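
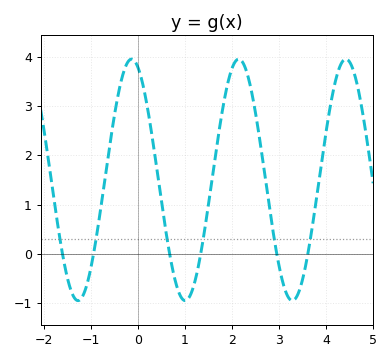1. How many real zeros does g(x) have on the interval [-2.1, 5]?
6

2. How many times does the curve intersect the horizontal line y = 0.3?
6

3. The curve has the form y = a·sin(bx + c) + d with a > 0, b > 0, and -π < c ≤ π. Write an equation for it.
y = 2.45sin(2.76x + 1.93) + 1.5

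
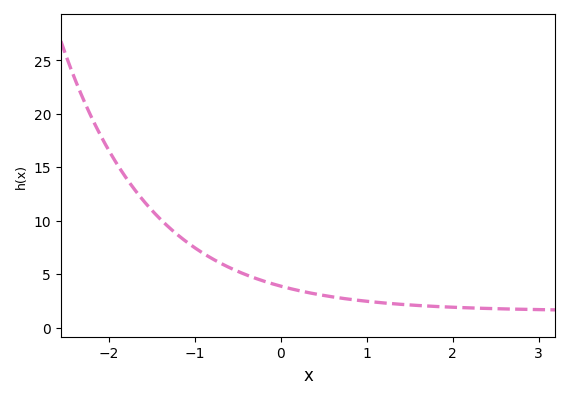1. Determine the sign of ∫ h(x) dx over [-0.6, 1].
positive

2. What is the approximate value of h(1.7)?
2.03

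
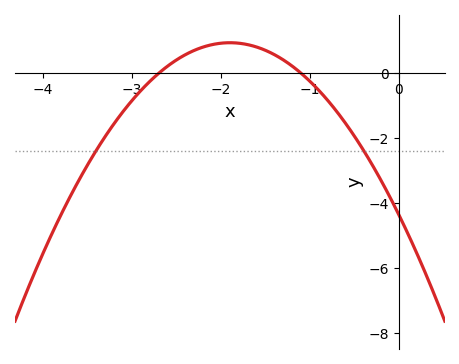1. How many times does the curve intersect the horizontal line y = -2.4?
2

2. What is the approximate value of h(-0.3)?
-2.8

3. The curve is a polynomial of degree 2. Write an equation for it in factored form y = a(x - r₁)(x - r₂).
y = -1.47(x + 2.7)(x + 1.1)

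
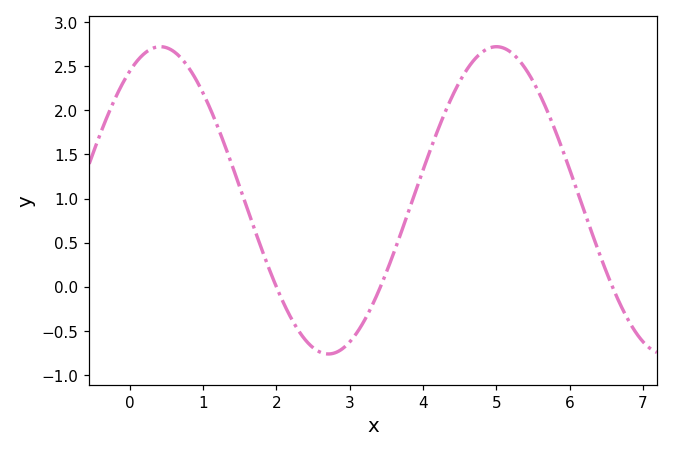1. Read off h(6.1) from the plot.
1.1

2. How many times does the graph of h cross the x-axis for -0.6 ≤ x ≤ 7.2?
3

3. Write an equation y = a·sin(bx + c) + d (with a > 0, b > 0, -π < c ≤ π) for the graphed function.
y = 1.74sin(1.4x + 1) + 0.98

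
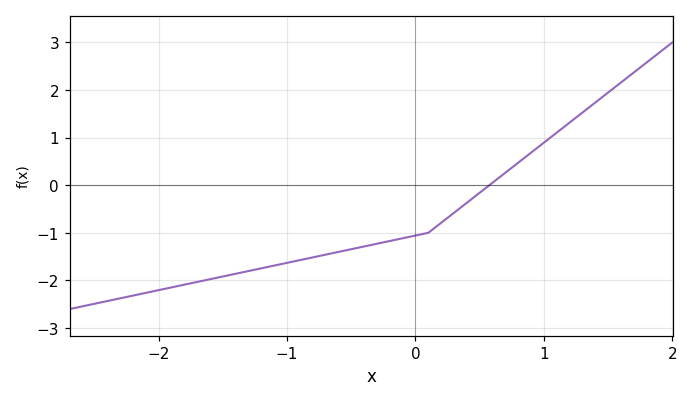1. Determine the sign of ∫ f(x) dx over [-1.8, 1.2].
negative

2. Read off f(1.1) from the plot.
1.1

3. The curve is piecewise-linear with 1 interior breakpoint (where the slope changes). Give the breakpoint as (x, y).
(0.1, -1)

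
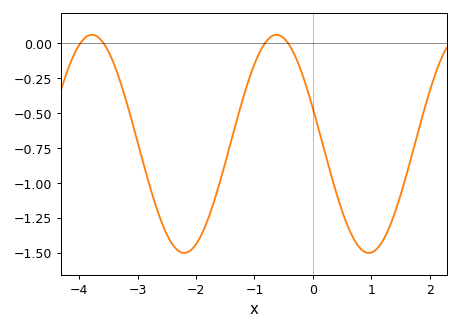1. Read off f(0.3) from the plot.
-0.925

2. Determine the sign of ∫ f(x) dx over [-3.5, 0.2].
negative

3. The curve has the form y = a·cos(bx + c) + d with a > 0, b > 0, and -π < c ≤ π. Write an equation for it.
y = 0.78cos(1.99x + 1.24) - 0.72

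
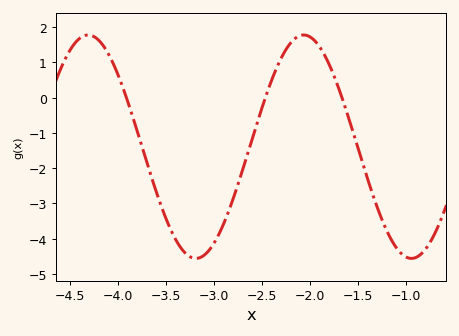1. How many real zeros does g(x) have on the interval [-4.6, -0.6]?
3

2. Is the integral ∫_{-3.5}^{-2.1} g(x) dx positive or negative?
negative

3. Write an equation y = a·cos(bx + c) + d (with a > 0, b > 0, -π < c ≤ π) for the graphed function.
y = 3.17cos(2.8x - 0.49) - 1.39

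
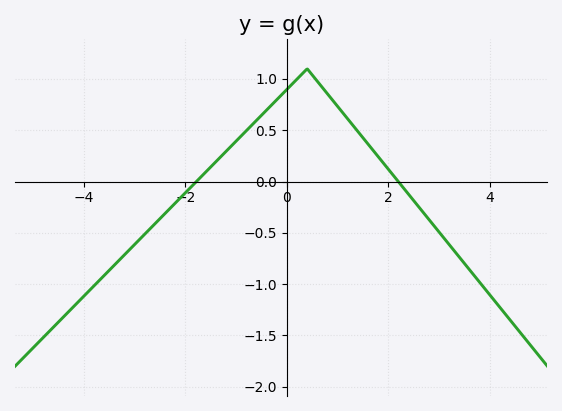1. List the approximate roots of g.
-1.78, 2.2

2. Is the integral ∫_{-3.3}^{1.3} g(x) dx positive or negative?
positive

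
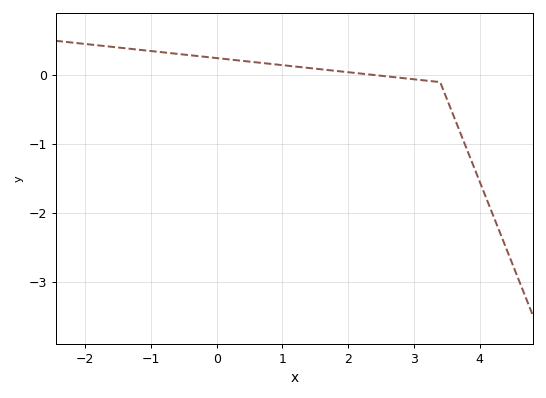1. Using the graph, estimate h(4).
-1.5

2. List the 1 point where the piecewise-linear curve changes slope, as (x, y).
(3.4, -0.1)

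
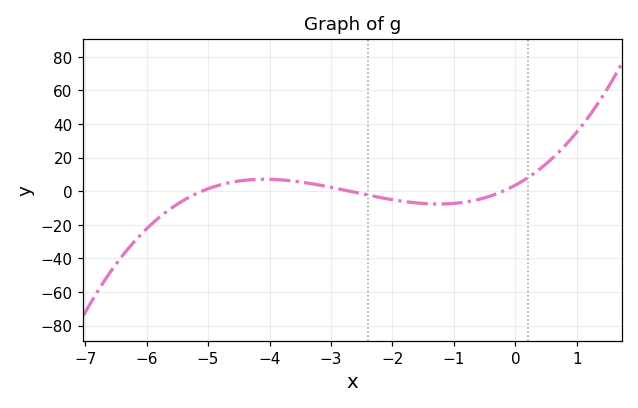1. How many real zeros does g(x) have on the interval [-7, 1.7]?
3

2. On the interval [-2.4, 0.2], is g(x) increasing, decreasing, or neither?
neither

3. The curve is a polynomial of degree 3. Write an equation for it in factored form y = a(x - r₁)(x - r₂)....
y = 1.3(x + 5.1)(x + 2.7)(x + 0.2)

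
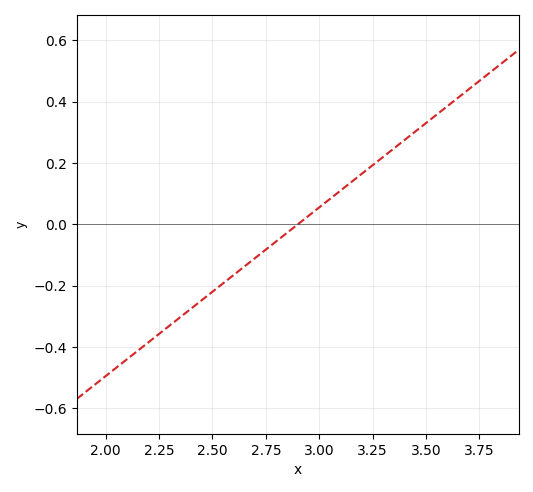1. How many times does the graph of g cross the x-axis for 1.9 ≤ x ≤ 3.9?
1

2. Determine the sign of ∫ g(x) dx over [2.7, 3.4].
positive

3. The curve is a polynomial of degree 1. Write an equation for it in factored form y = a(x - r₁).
y = 0.55(x - 2.9)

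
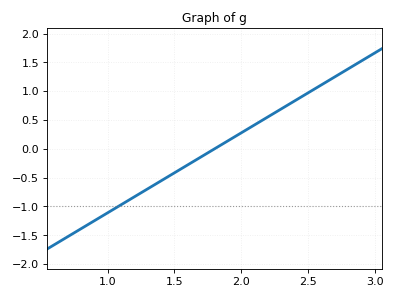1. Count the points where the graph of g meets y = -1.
1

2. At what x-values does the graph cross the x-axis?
1.8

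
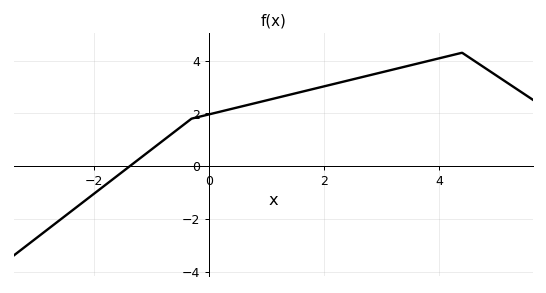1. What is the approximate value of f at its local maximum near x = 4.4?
4.3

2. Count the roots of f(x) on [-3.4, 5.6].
1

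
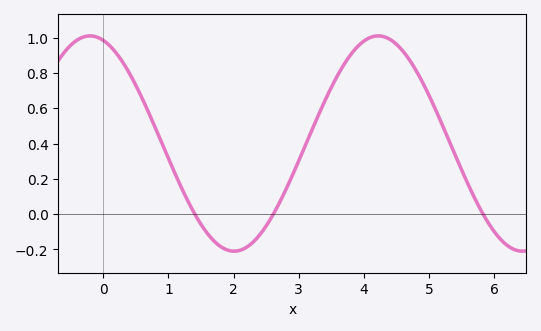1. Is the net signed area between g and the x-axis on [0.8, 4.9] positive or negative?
positive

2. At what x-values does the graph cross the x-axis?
1.4, 2.6, 5.8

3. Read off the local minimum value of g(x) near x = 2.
-0.2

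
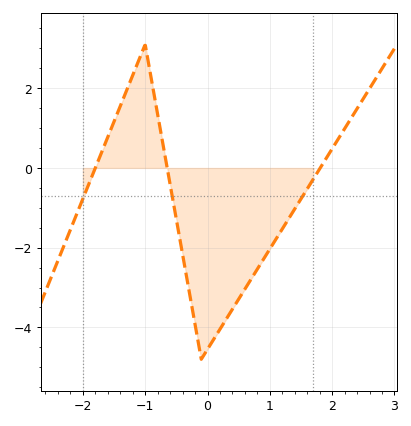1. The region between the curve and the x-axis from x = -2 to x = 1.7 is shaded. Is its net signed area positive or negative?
negative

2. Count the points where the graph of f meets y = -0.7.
3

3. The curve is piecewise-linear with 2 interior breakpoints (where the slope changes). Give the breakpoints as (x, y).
(-1, 3.1); (-0.1, -4.8)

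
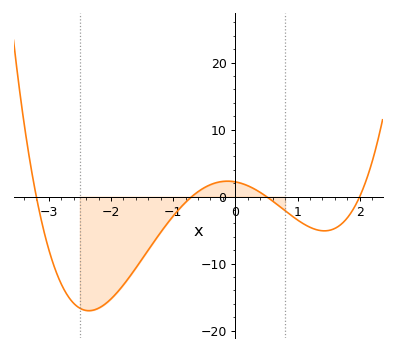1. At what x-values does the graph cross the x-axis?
-3.2, -0.7, 0.5, 2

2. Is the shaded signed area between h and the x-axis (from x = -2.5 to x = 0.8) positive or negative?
negative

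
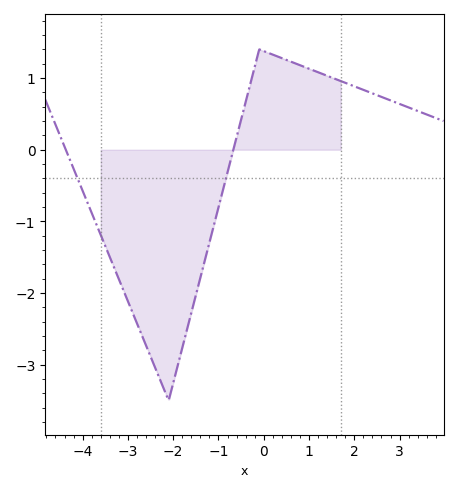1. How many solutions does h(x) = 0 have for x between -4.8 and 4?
2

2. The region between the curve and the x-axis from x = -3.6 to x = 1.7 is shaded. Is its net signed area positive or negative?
negative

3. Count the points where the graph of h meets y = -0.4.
2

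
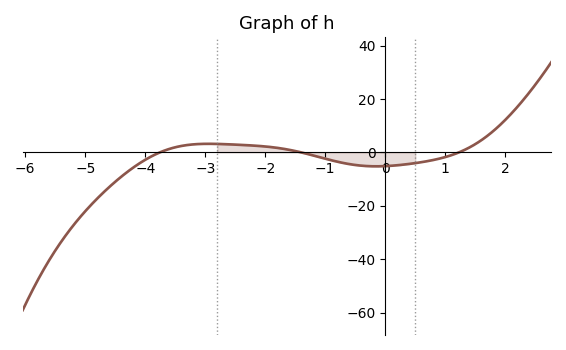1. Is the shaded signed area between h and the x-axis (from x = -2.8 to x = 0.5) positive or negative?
negative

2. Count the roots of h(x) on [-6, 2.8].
3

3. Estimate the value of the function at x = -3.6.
2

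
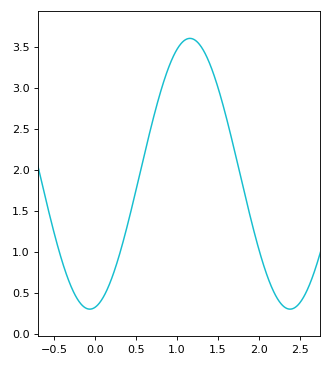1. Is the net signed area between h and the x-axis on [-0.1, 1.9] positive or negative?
positive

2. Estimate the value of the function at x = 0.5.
1.74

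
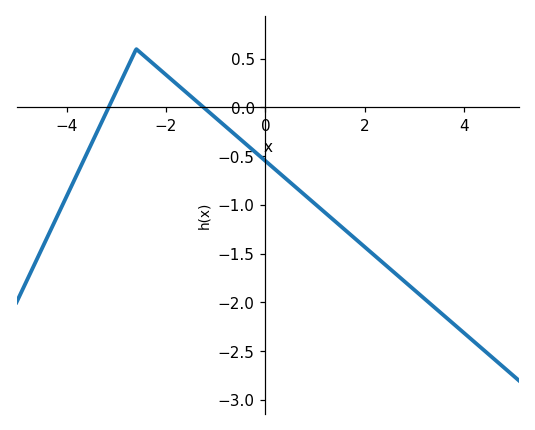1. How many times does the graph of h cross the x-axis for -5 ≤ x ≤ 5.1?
2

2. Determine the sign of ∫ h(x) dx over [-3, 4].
negative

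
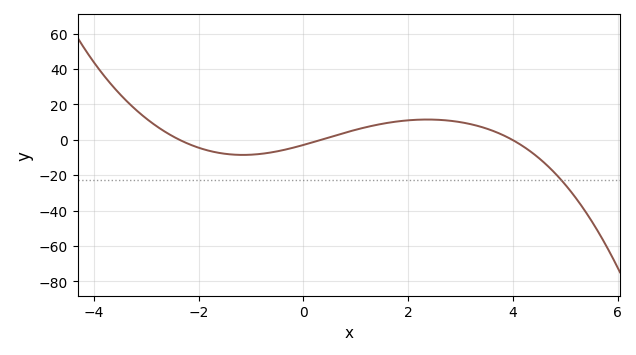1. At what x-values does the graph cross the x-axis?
-2.4, 0.4, 4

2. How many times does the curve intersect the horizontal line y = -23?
1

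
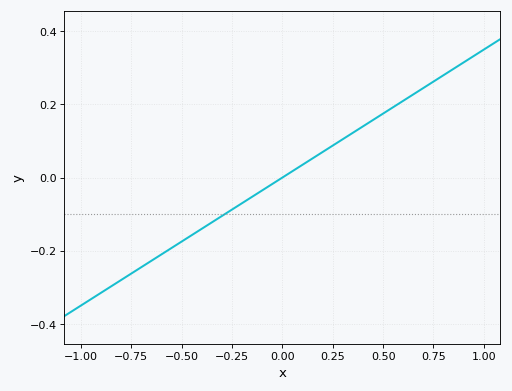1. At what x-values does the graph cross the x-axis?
0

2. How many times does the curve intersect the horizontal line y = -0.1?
1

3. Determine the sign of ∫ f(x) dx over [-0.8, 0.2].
negative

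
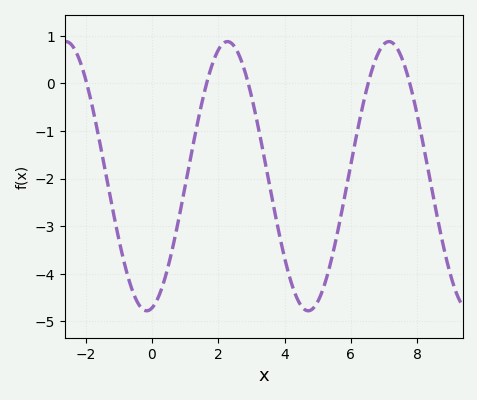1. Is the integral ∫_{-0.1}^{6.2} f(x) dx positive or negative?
negative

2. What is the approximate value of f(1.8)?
0.4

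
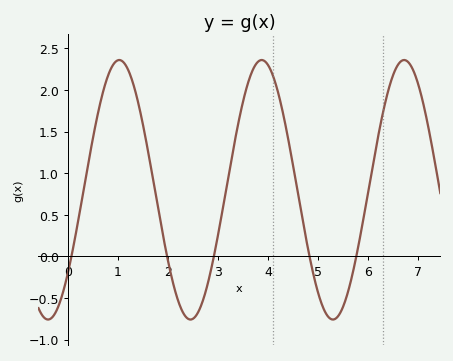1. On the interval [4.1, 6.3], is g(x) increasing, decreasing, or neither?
neither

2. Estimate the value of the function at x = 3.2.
0.936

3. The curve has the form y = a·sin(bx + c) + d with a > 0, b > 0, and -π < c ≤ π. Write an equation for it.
y = 1.56sin(2.21x - 0.702) + 0.8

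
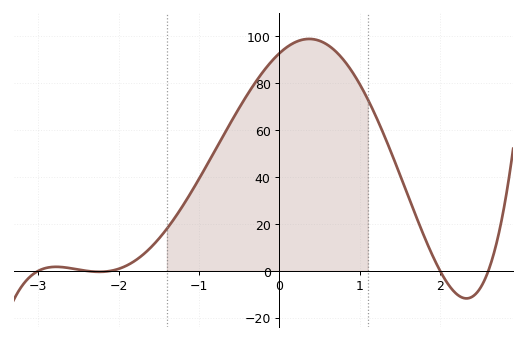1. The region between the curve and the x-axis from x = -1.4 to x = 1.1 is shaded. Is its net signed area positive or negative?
positive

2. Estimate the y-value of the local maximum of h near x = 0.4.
98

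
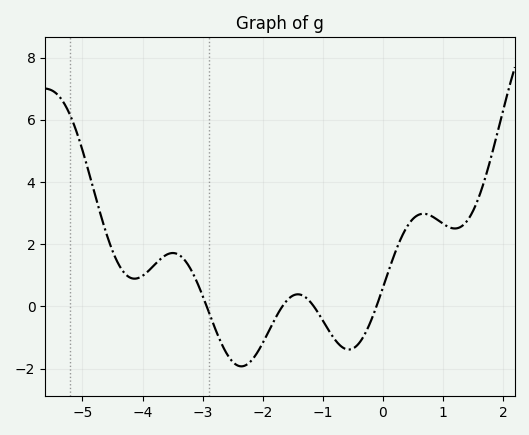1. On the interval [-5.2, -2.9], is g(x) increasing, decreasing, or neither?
neither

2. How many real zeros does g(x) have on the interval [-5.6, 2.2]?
4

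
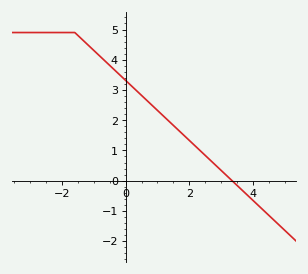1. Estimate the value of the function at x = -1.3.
4.6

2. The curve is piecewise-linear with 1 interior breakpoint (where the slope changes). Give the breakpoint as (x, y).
(-1.6, 4.9)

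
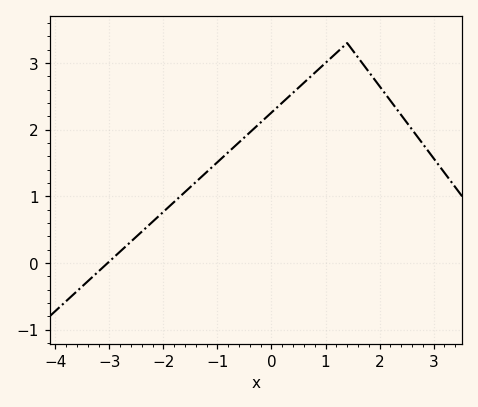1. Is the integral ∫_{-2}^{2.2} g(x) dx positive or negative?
positive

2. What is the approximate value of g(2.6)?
2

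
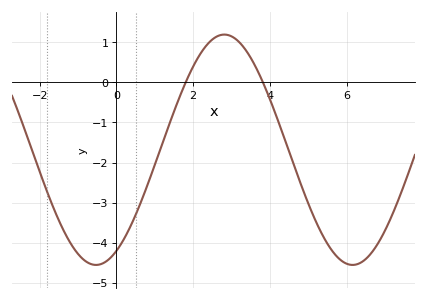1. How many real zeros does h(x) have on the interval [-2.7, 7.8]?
2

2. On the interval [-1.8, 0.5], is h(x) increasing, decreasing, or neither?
neither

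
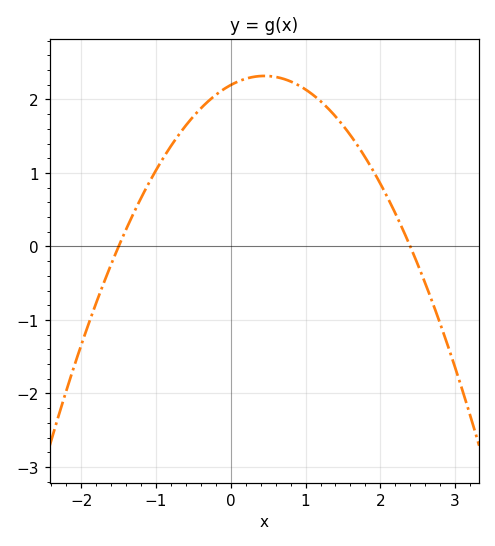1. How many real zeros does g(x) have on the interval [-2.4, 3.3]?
2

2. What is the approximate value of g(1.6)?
1.5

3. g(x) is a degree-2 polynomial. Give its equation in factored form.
y = -0.61(x + 1.5)(x - 2.4)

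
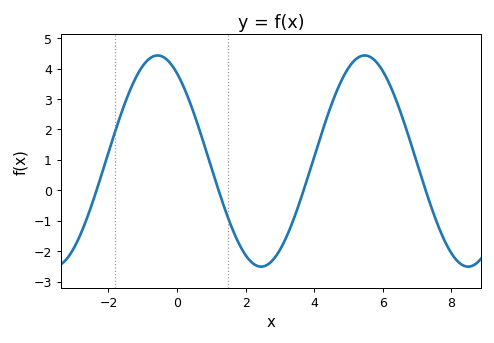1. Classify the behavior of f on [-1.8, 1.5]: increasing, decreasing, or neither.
neither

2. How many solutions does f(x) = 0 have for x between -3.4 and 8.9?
4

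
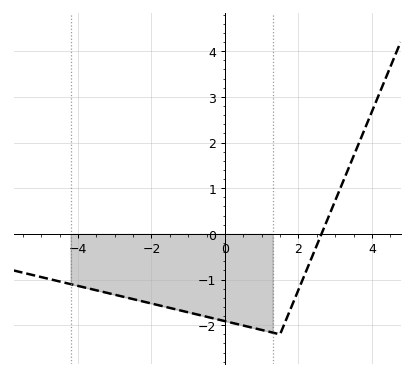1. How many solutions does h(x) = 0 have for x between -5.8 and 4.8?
1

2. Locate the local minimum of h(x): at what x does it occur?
1.4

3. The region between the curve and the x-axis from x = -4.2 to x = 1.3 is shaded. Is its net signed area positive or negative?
negative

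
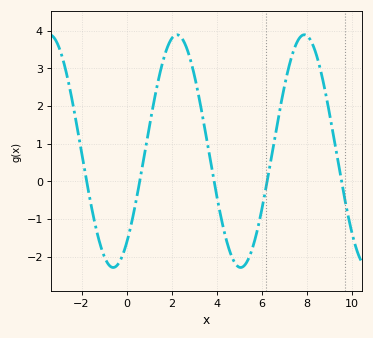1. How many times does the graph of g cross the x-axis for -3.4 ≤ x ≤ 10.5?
5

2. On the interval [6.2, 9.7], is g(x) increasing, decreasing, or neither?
neither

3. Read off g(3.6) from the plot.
1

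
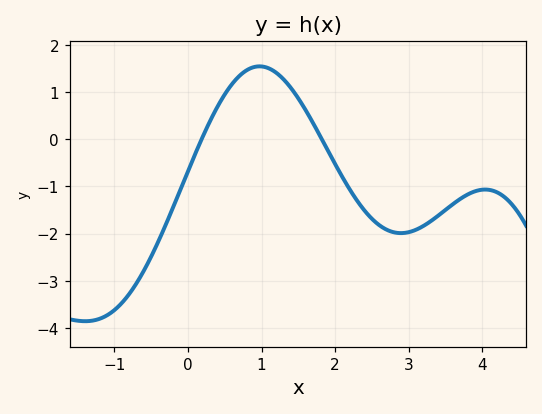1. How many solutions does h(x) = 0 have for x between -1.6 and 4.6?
2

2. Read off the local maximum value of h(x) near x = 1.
1.5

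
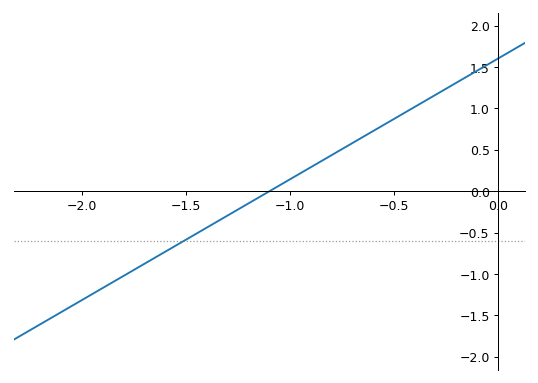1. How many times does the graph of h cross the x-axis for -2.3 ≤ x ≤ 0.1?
1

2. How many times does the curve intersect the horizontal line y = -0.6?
1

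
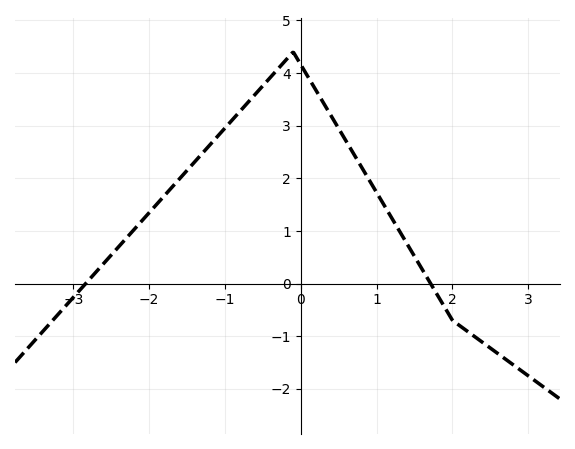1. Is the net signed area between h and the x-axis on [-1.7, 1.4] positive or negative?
positive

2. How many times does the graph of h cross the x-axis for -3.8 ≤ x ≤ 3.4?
2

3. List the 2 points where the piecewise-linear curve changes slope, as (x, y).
(-0.1, 4.4); (2, -0.7)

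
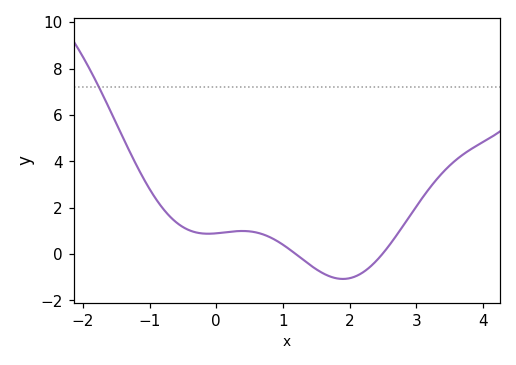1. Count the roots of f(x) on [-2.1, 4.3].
2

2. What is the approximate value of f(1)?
0.4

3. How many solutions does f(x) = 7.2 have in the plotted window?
1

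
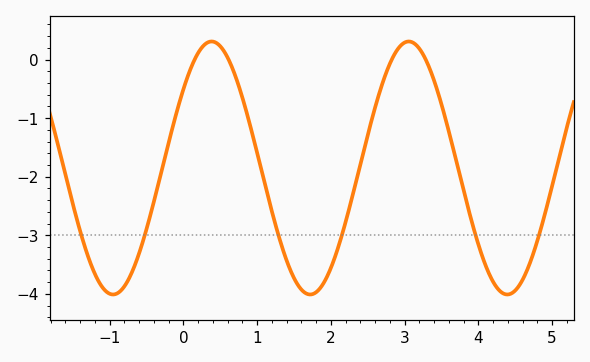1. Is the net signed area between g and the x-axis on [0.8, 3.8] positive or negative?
negative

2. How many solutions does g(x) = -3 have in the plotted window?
6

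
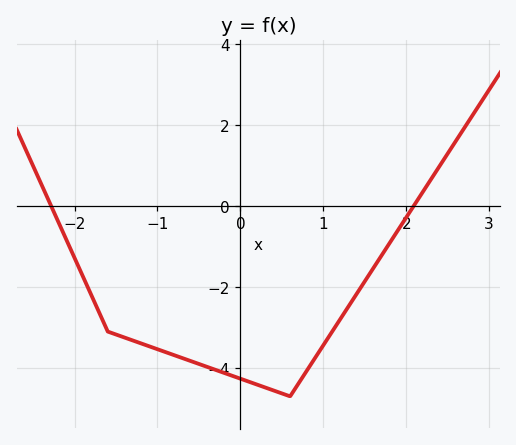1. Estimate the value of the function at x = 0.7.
-4.38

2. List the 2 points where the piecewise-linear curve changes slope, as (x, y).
(-1.6, -3.1); (0.6, -4.7)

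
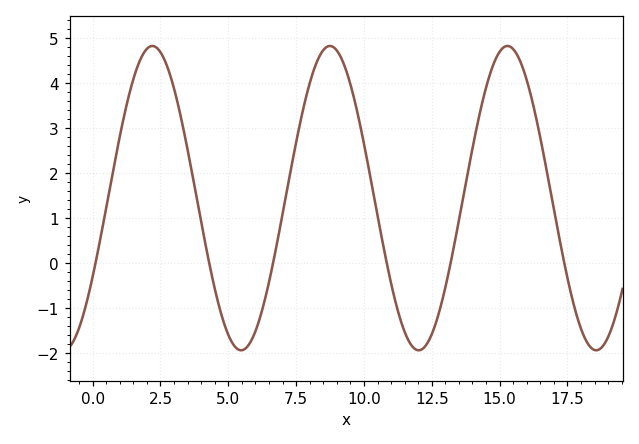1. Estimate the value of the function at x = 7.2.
1.7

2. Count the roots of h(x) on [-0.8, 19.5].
6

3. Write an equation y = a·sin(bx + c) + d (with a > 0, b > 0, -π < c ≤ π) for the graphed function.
y = 3.38sin(0.96x - 0.54) + 1.45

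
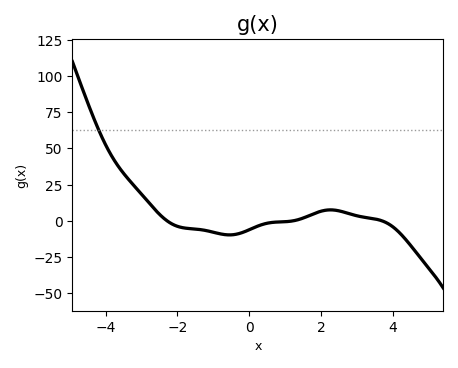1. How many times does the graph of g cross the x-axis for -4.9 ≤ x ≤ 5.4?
3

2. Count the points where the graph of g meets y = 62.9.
1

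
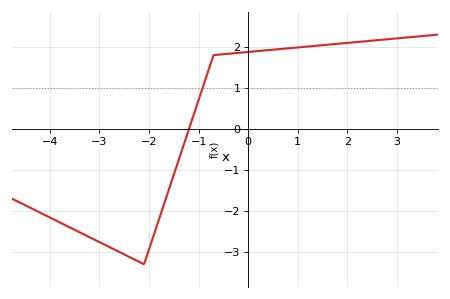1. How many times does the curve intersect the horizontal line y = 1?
1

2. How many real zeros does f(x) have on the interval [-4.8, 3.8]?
1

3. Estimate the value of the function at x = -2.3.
-3.18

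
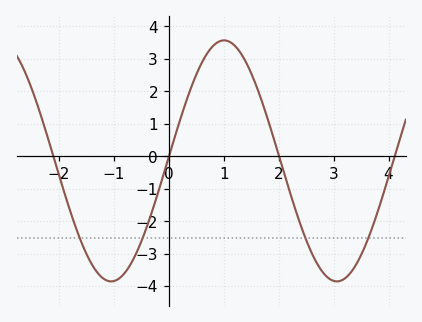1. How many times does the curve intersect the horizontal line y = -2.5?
4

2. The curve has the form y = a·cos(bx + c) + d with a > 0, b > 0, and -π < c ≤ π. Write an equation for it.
y = 3.71cos(1.5x - 1.5) - 0.14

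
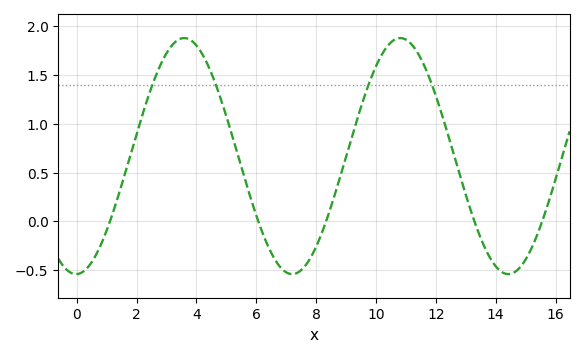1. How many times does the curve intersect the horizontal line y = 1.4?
4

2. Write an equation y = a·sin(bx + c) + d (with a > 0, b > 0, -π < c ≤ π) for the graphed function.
y = 1.21sin(0.87x - 1.55) + 0.67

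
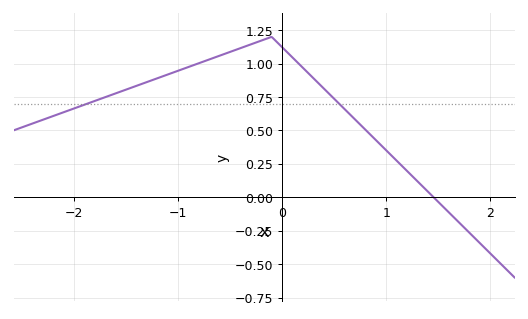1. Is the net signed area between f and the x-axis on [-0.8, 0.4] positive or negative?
positive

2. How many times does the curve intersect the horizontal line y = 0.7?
2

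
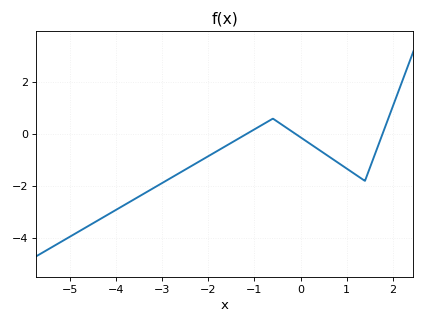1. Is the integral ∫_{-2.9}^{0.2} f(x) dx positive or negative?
negative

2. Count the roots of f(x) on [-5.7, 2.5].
3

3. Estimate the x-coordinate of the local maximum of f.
-0.598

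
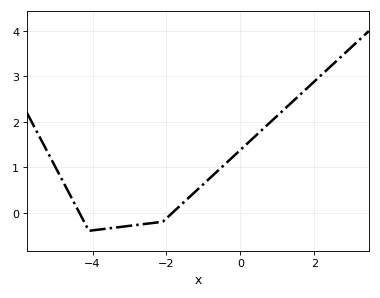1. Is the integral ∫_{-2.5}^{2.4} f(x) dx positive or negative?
positive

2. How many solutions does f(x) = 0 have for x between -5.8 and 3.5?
2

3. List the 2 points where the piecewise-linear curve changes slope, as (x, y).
(-4.1, -0.4); (-2.1, -0.2)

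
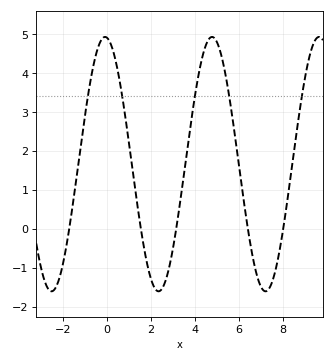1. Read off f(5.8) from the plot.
2.47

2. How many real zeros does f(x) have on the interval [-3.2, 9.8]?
5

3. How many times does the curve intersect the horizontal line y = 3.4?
5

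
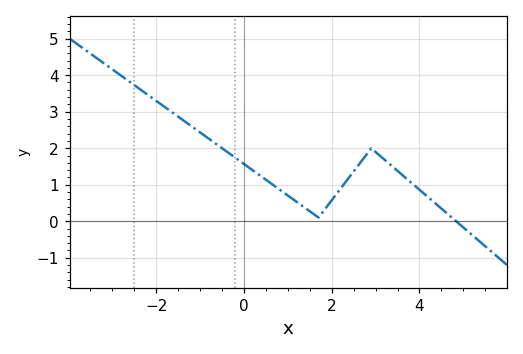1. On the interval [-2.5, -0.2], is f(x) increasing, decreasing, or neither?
decreasing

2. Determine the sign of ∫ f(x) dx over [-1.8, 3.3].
positive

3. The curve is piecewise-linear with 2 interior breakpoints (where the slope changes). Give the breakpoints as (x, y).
(1.7, 0.1); (2.9, 2)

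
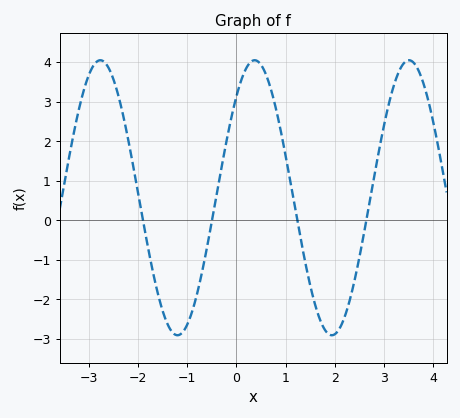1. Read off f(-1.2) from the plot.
-2.91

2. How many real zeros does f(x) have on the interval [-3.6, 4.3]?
4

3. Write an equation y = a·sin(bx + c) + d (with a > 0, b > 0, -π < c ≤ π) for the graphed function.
y = 3.48sin(2x + 0.832) + 0.57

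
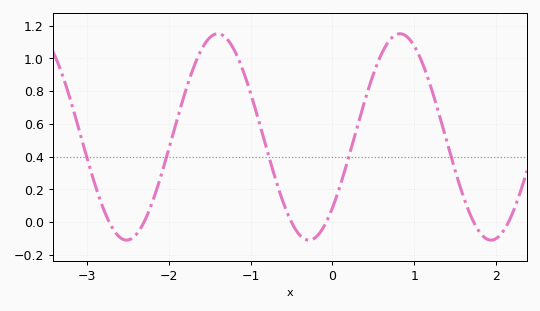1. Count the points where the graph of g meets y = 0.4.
5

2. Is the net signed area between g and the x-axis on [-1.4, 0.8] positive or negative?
positive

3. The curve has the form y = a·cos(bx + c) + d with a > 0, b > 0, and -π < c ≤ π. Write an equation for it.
y = 0.63cos(2.82x - 2.33) + 0.52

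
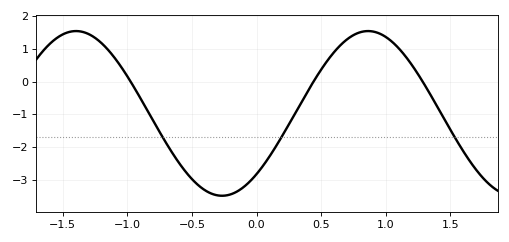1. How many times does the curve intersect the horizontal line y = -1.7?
3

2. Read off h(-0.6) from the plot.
-2.5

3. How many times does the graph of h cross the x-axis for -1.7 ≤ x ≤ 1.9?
3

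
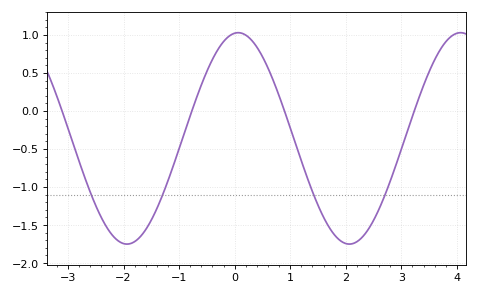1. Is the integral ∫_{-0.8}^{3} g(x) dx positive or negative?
negative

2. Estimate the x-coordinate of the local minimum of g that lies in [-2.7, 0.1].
-2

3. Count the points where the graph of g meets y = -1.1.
4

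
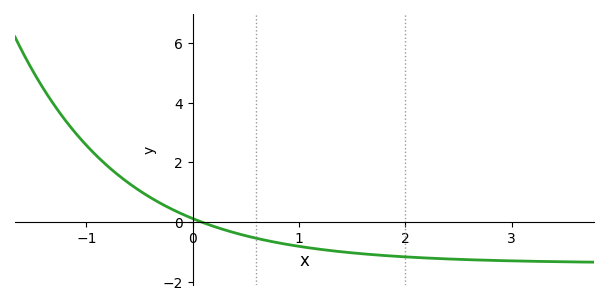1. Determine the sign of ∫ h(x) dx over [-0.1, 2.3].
negative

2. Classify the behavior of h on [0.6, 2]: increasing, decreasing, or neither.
decreasing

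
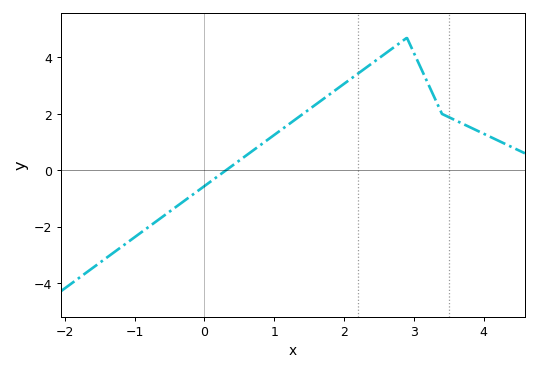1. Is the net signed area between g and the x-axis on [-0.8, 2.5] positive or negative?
positive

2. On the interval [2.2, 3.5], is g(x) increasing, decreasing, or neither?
neither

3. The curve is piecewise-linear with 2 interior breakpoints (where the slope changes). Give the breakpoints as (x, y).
(2.9, 4.7); (3.4, 2)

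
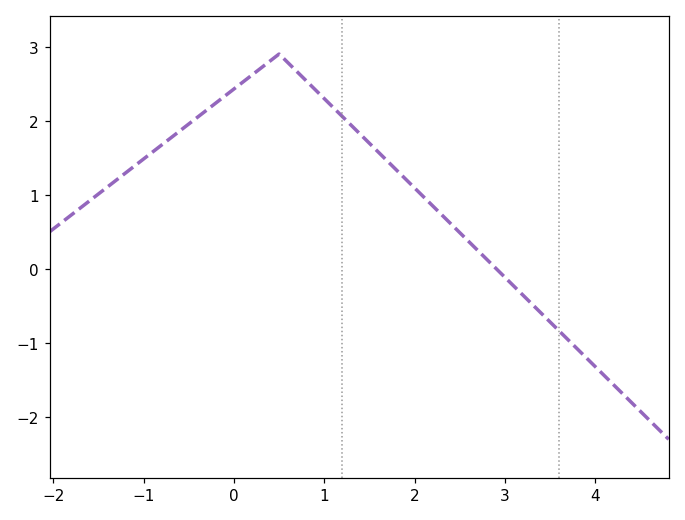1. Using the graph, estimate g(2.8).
0.127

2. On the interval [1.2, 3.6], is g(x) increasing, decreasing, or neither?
decreasing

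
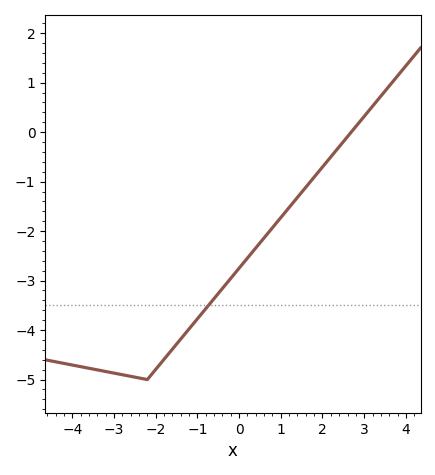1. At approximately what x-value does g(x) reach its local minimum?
-2.2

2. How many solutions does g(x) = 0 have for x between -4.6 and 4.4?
1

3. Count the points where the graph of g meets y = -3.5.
1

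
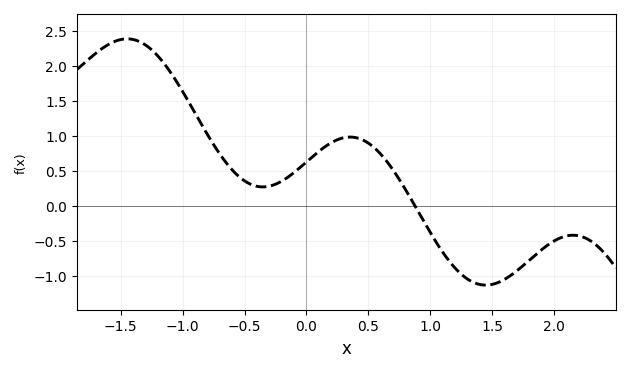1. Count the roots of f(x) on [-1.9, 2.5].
1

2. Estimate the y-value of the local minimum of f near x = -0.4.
0.267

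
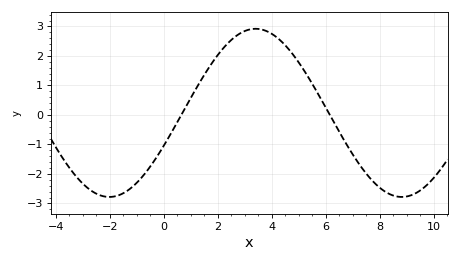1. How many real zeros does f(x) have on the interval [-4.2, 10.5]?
2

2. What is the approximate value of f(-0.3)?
-1.48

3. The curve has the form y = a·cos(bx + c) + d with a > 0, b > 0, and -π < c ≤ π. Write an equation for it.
y = 2.85cos(0.58x - 1.97) + 0.07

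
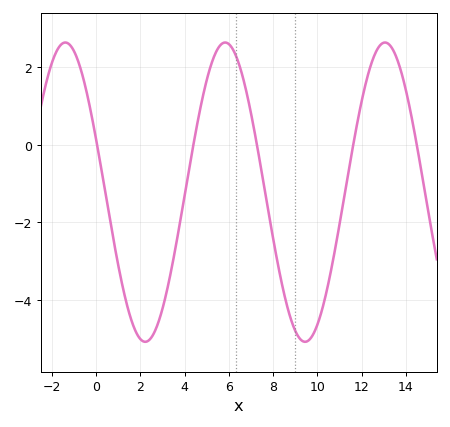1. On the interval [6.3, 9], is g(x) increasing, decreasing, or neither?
decreasing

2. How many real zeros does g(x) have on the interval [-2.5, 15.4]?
5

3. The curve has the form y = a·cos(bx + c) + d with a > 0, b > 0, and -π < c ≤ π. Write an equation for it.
y = 3.86cos(0.87x + 1.21) - 1.22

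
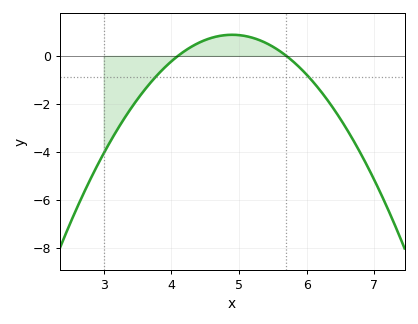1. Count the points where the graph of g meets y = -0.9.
2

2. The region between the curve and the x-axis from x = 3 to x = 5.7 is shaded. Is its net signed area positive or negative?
negative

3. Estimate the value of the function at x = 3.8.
-0.8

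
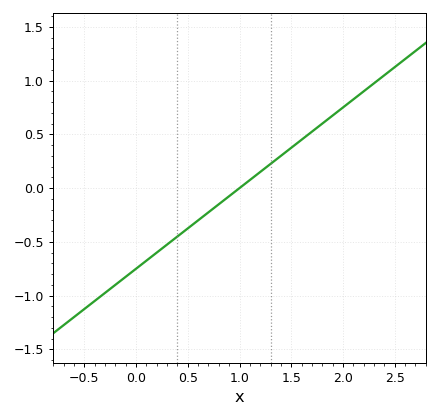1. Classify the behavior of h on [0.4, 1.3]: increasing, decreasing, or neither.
increasing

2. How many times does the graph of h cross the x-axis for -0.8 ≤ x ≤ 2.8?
1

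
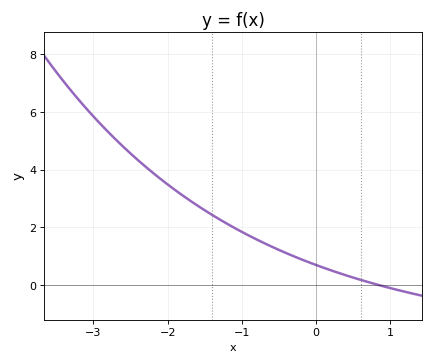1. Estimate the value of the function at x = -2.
3.48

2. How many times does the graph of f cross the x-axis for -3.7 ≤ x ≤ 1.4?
1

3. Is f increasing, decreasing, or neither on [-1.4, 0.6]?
decreasing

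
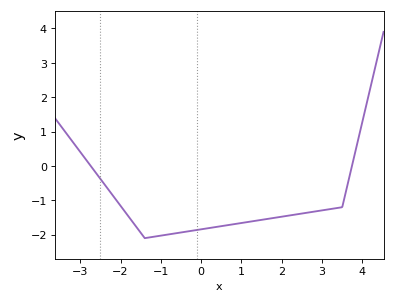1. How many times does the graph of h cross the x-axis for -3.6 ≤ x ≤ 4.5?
2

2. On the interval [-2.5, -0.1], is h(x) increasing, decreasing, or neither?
neither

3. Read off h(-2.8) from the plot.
0.095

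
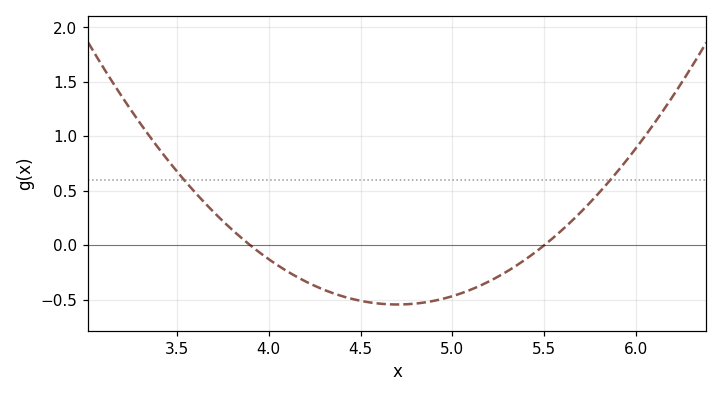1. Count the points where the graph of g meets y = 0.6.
2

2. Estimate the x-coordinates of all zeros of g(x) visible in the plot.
3.9, 5.5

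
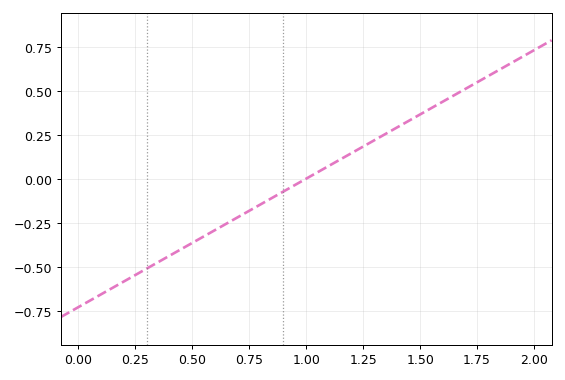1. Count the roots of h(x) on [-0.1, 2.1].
1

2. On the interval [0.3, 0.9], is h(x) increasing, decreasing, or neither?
increasing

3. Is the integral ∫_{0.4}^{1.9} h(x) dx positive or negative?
positive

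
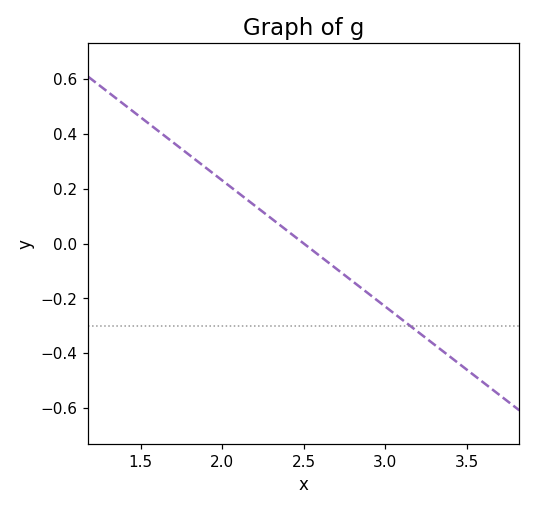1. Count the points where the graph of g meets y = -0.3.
1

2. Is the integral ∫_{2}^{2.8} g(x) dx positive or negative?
positive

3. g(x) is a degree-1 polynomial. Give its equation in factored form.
y = -0.46(x - 2.5)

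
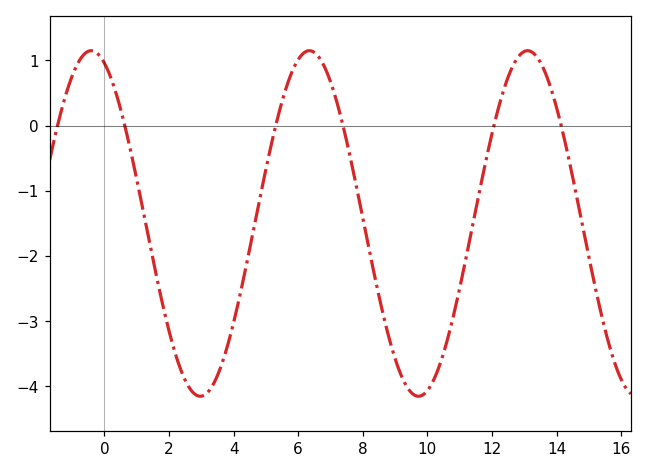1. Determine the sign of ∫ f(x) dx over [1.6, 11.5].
negative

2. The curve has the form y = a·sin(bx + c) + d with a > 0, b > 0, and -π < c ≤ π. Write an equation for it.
y = 2.65sin(0.93x + 1.95) - 1.5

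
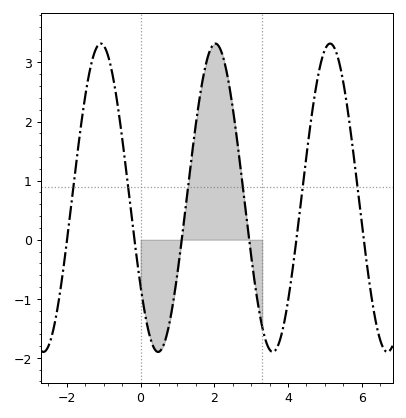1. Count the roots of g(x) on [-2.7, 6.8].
6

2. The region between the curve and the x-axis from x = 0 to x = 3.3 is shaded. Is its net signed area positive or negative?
positive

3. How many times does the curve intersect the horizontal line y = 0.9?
6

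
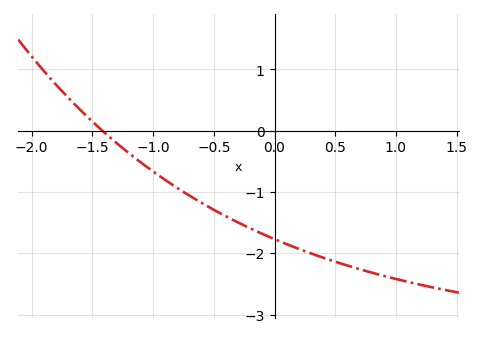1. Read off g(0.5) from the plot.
-2.1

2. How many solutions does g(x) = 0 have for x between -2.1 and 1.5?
1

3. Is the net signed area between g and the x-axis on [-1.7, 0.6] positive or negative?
negative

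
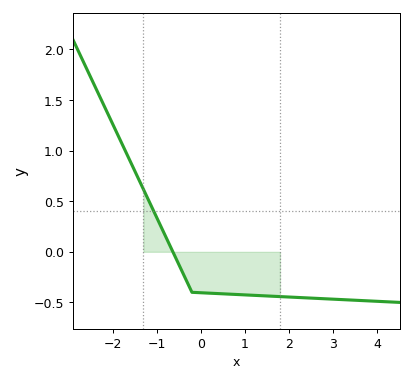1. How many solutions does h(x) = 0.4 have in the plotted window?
1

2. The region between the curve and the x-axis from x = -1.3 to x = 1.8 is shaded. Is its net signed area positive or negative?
negative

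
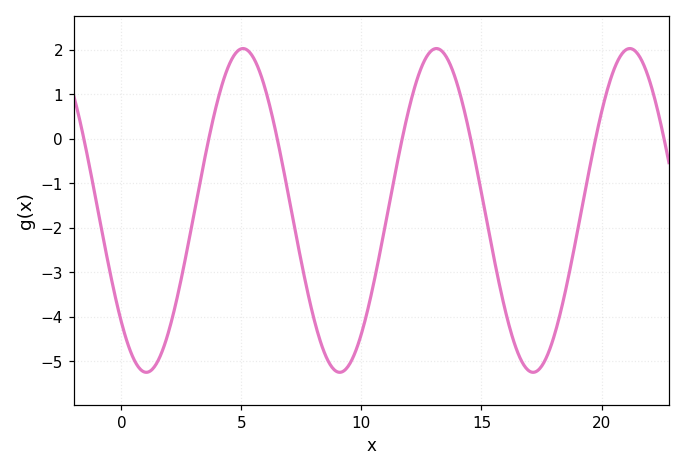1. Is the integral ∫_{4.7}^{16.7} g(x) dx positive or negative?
negative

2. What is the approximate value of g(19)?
-2.08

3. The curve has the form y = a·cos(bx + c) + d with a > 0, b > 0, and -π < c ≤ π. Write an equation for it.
y = 3.64cos(0.78x + 2.33) - 1.61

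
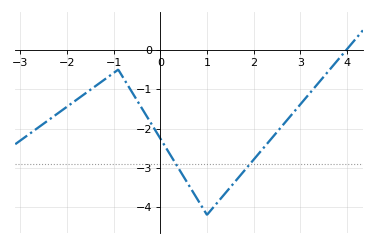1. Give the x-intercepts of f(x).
4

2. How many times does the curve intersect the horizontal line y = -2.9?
2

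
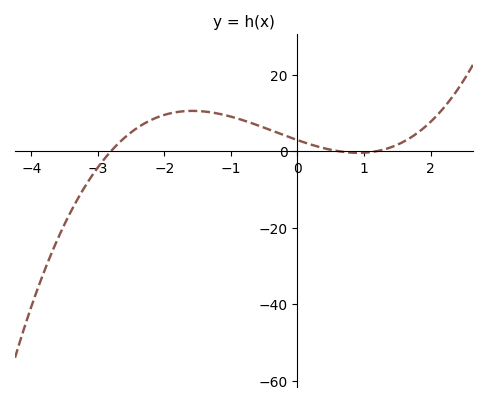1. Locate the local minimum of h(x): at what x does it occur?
0.912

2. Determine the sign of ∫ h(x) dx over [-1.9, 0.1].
positive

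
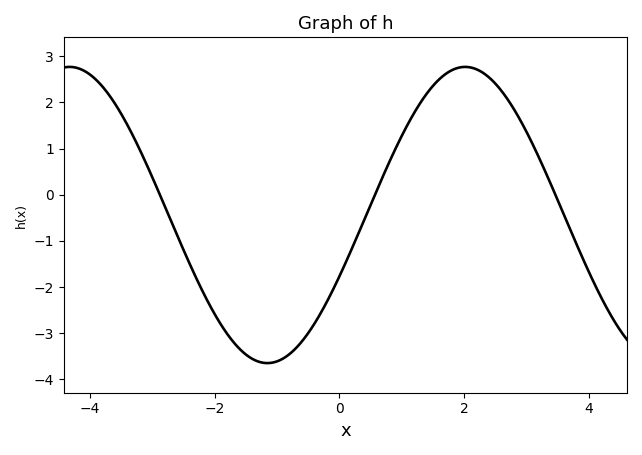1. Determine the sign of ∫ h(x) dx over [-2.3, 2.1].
negative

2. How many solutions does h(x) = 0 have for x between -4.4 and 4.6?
3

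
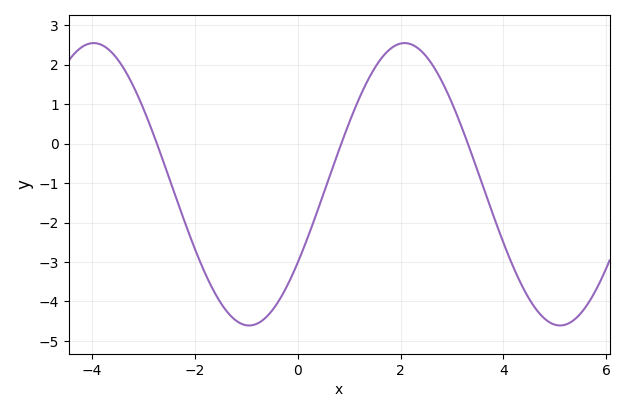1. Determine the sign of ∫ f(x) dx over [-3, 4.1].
negative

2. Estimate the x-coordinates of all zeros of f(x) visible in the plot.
-2.73, 0.849, 3.31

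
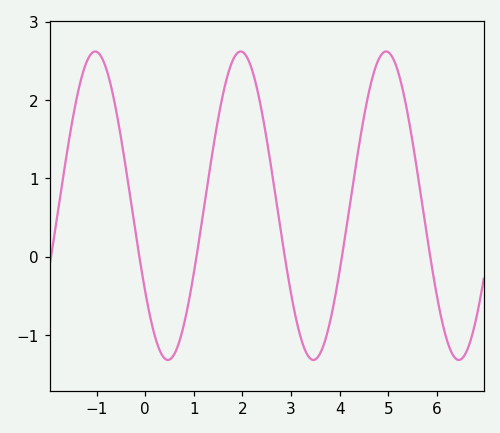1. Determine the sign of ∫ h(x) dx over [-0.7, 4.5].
positive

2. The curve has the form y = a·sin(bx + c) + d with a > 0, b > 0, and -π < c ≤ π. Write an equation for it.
y = 1.97sin(2.1x - 2.55) + 0.65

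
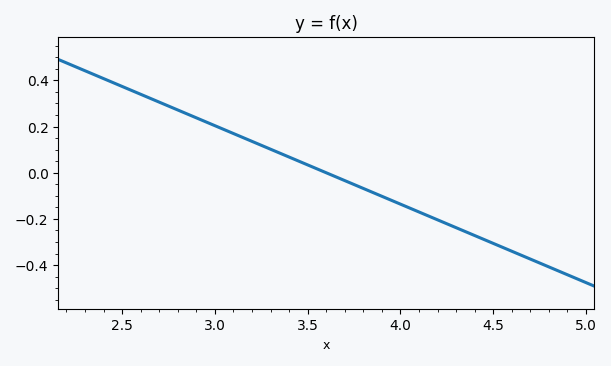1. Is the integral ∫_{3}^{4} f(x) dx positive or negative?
positive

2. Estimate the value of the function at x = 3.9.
-0.1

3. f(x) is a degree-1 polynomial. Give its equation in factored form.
y = -0.34(x - 3.6)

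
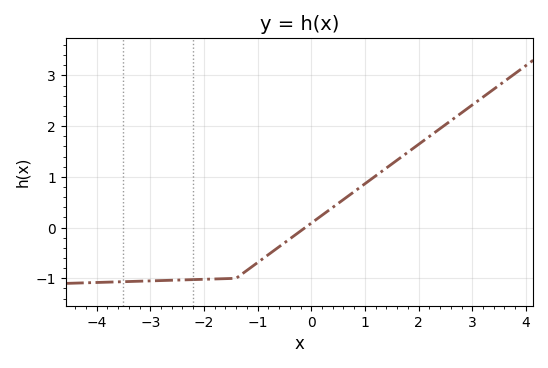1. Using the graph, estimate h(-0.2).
-0.068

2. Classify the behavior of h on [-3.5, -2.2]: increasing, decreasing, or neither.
increasing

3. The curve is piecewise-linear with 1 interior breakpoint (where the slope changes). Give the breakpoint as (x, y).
(-1.4, -1)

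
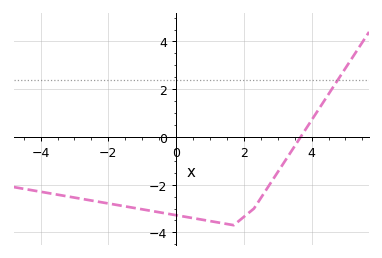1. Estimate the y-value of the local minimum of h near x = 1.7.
-3.6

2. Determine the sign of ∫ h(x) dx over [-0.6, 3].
negative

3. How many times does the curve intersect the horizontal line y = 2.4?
1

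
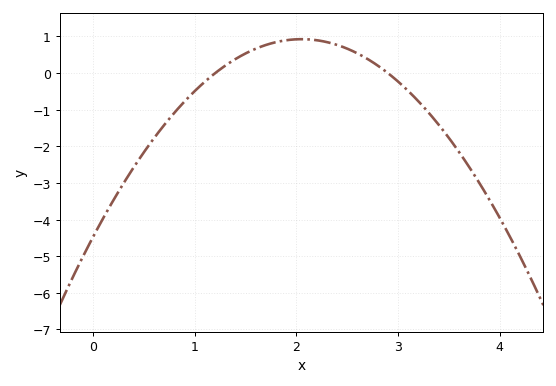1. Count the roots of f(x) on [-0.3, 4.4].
2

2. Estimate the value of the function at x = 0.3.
-3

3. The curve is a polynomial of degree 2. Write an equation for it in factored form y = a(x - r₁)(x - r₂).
y = -1.28(x - 1.2)(x - 2.9)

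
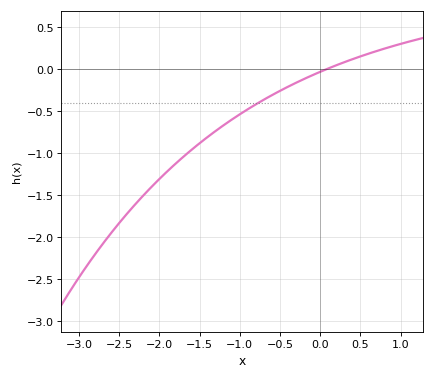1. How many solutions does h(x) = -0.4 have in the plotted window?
1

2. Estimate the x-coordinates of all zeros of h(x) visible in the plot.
0.075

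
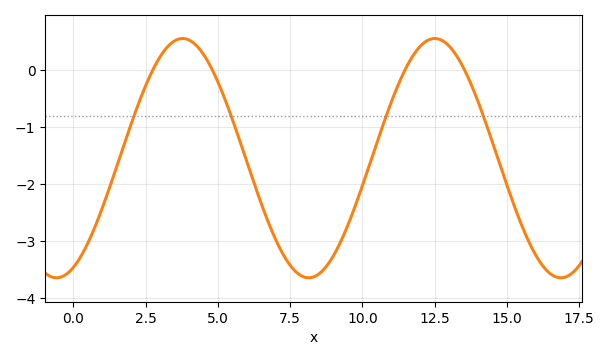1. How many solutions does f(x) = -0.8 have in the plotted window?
4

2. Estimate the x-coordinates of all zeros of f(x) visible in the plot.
2.74, 4.82, 11.5, 13.5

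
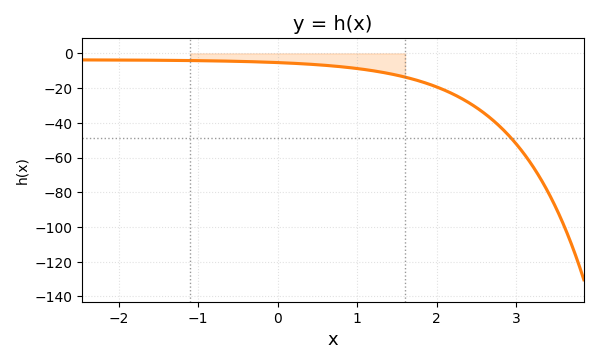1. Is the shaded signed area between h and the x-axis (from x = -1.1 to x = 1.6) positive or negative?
negative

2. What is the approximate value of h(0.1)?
-5.5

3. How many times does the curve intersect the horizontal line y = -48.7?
1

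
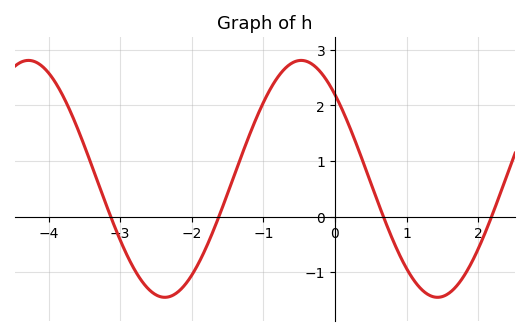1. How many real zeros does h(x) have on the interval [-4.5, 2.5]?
4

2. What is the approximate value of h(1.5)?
-1.4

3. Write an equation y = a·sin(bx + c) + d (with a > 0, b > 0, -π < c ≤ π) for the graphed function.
y = 2.13sin(1.6x + 2.3) + 0.68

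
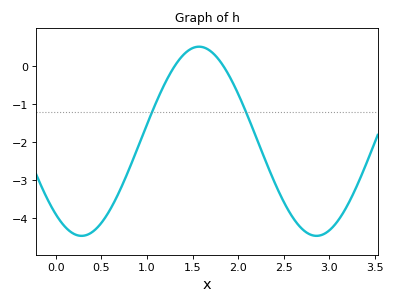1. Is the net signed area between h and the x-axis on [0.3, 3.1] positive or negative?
negative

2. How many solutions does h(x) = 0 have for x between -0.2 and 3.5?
2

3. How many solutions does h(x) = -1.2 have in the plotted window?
2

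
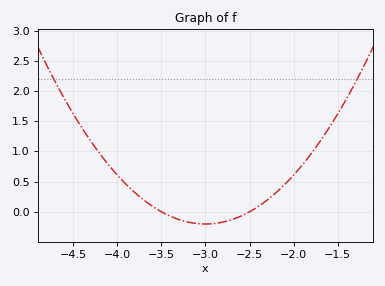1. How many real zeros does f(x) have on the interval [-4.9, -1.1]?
2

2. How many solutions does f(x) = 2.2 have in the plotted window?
2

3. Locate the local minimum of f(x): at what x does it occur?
-3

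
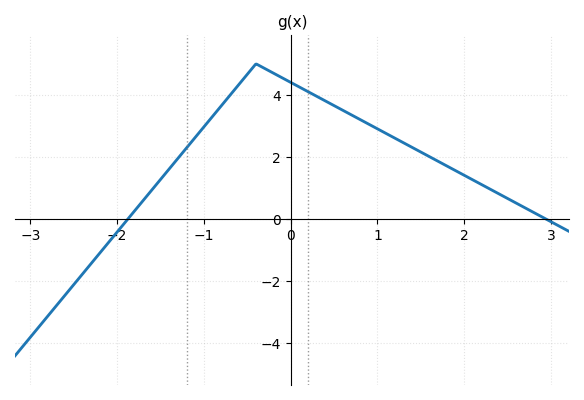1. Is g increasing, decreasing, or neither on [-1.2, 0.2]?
neither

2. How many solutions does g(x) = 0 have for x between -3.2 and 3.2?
2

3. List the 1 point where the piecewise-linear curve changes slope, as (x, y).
(-0.4, 5)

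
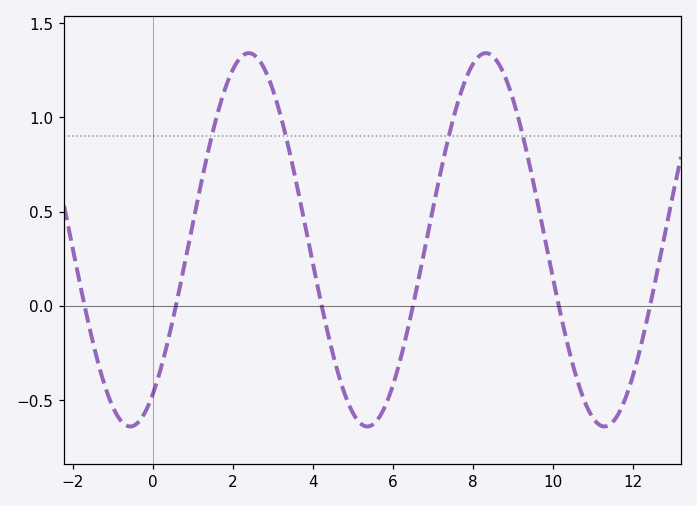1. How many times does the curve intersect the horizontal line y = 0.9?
4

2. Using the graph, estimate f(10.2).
-0.051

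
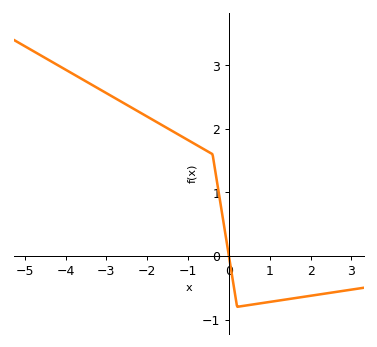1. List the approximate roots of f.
0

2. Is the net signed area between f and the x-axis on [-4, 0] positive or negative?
positive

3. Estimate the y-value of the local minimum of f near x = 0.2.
-0.8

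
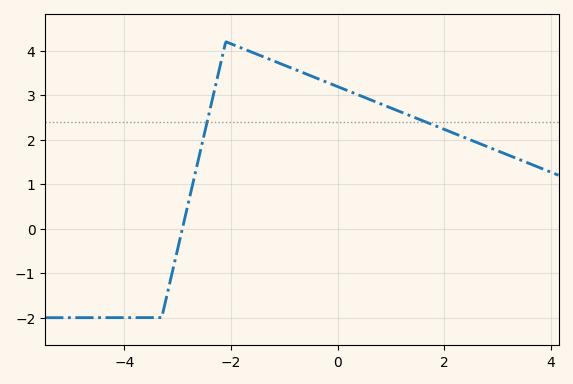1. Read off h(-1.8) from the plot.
4.06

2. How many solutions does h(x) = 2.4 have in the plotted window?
2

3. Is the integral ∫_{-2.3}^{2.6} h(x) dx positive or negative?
positive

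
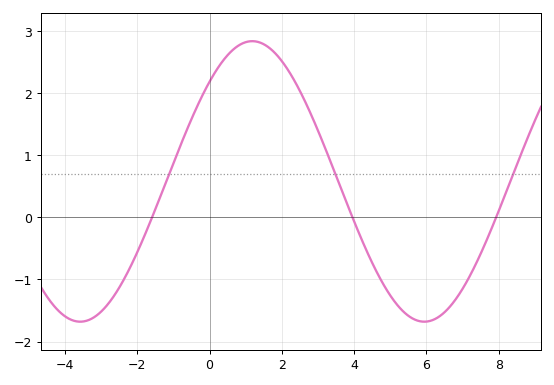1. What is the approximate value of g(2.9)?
1.5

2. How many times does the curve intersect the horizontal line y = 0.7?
3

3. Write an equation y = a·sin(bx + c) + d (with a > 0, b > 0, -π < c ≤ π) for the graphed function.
y = 2.26sin(0.66x + 0.79) + 0.58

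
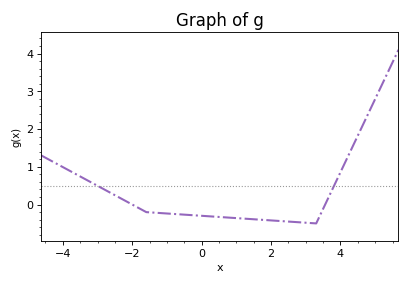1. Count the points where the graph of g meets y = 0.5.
2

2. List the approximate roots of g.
-2, 3.56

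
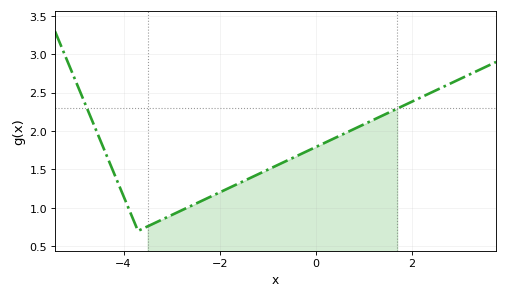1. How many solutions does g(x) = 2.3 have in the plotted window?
2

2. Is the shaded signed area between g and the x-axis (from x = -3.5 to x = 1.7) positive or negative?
positive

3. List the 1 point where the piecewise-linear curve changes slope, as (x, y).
(-3.7, 0.7)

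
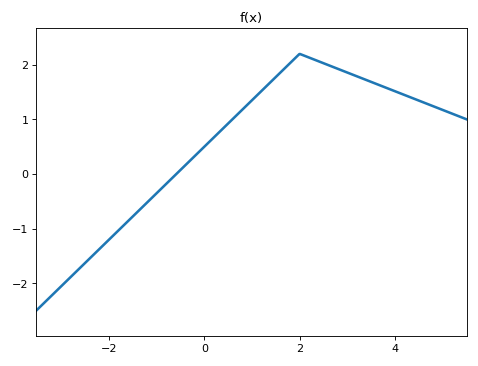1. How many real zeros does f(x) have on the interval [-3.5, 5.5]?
1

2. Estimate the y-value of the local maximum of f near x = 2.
2.2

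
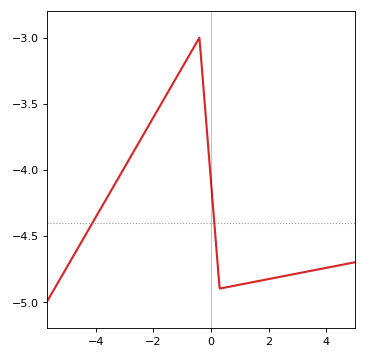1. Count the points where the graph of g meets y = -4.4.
2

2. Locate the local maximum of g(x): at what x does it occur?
-0.4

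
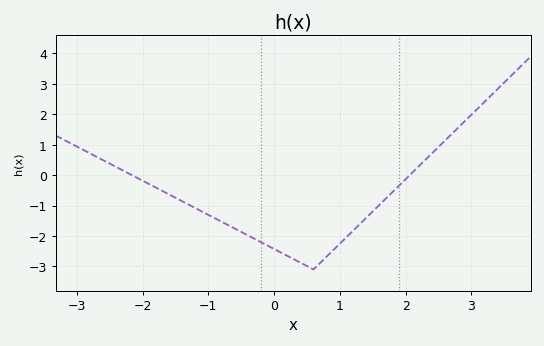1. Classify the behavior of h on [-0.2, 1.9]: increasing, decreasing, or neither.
neither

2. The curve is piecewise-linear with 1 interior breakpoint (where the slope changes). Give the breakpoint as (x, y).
(0.6, -3.1)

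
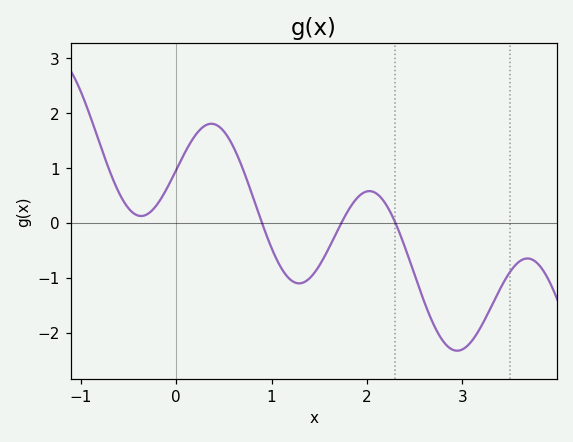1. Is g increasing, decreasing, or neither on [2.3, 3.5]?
neither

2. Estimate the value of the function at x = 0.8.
0.5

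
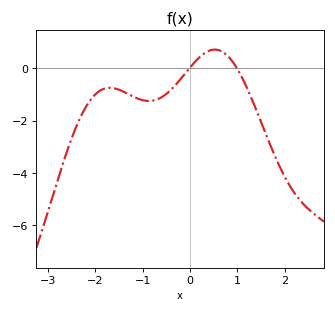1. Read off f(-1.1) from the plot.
-1.2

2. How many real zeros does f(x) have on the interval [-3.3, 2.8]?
2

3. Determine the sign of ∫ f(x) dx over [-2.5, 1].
negative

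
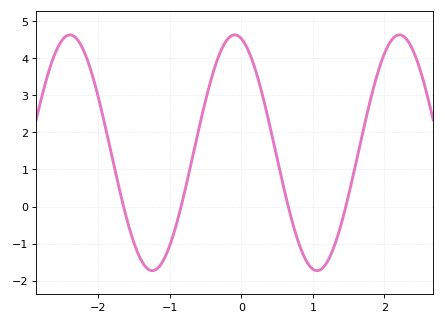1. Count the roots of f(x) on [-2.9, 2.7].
4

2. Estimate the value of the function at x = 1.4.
-0.4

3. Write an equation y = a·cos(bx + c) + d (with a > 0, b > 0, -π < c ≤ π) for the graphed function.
y = 3.18cos(2.7x + 0.25) + 1.45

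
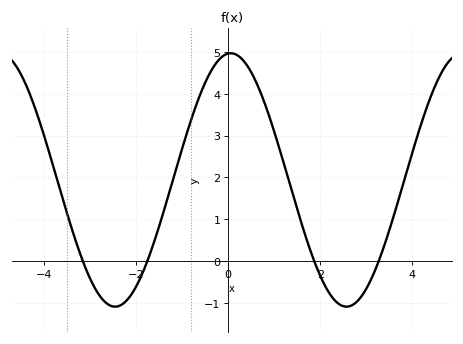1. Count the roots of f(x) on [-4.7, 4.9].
4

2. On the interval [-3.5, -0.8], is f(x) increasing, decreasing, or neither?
neither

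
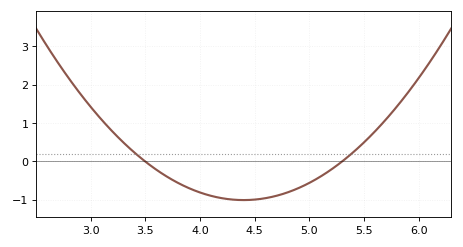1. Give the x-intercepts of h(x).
3.5, 5.3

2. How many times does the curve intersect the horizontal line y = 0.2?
2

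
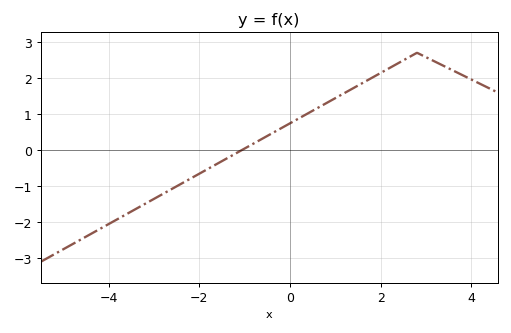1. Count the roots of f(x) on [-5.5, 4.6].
1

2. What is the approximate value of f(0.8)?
1.3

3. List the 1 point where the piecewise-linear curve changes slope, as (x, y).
(2.8, 2.7)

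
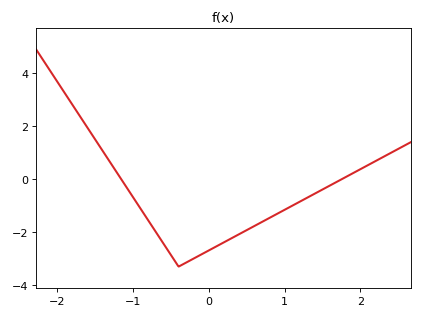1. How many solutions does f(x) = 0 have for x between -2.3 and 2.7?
2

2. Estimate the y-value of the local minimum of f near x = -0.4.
-3.3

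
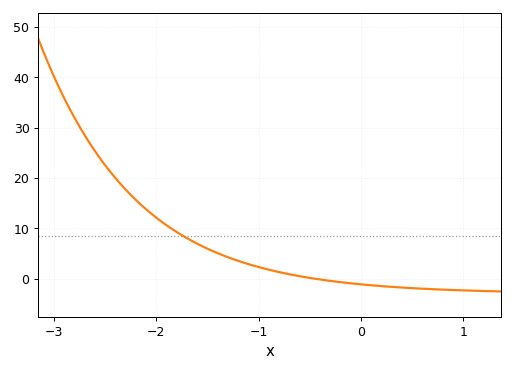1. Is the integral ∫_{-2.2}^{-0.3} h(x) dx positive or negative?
positive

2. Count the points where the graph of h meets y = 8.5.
1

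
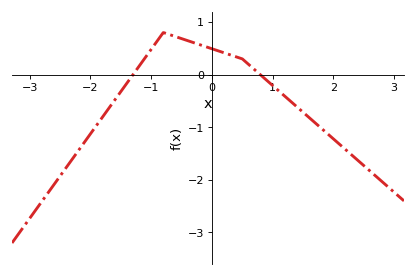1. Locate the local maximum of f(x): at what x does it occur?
-0.8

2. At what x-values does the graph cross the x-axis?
-1.3, 0.796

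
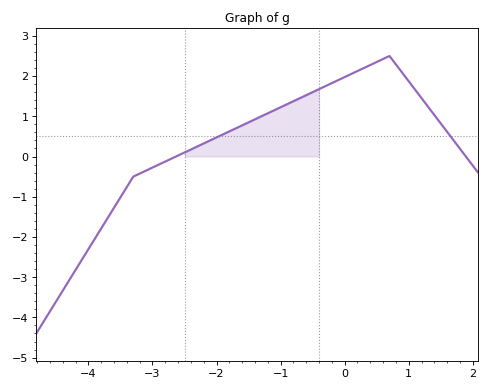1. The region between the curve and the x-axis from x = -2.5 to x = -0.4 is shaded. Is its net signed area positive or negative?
positive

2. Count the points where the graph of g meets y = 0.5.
2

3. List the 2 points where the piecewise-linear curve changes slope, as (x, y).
(-3.3, -0.5); (0.7, 2.5)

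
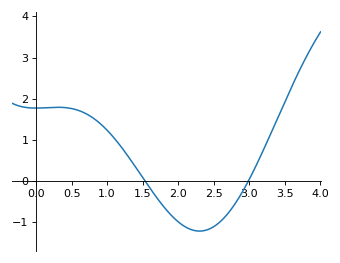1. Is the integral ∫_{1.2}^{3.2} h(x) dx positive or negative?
negative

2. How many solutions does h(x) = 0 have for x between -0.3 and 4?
2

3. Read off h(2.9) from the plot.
-0.3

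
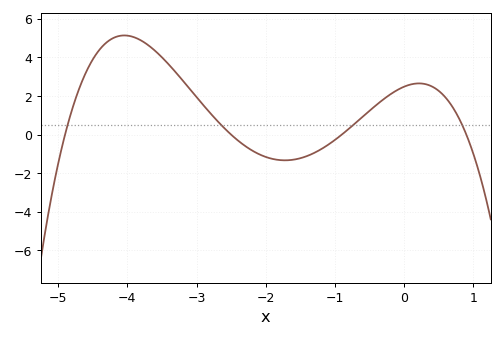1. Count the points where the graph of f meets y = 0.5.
4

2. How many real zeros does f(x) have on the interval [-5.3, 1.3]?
4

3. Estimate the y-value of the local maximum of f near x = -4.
5.2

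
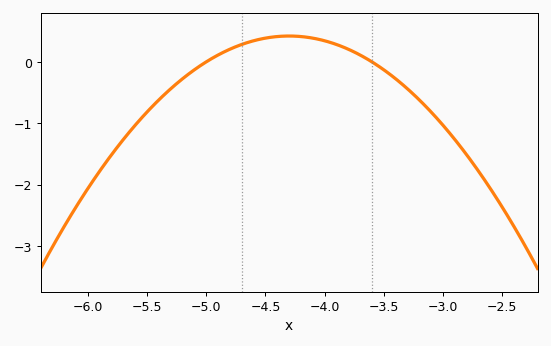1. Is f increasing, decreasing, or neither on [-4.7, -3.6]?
neither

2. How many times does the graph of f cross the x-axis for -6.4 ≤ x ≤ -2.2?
2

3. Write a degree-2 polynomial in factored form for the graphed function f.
y = -0.86(x + 5)(x + 3.6)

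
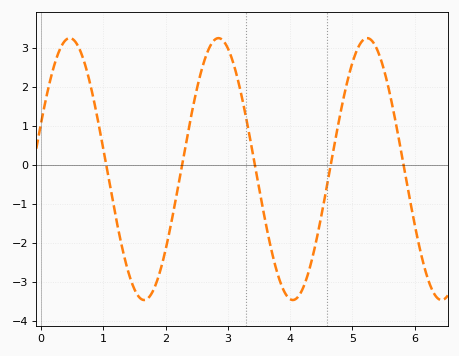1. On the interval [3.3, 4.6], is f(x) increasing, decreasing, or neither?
neither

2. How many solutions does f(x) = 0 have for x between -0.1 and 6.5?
5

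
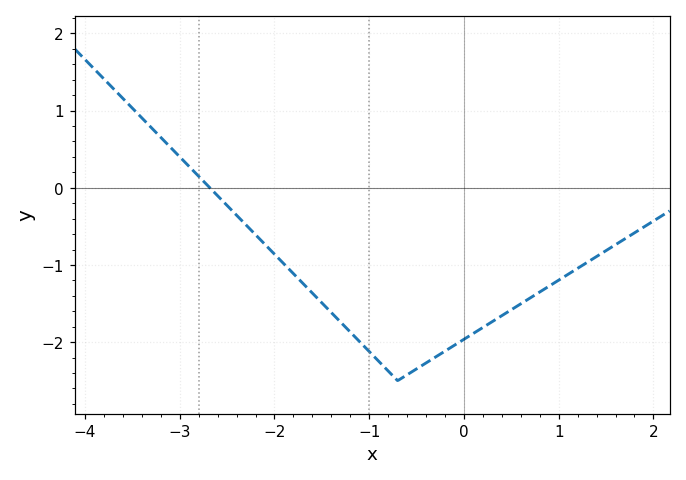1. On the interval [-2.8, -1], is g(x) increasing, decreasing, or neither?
decreasing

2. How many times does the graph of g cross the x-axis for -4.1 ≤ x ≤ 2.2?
1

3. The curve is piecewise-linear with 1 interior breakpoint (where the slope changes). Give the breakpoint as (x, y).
(-0.7, -2.5)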